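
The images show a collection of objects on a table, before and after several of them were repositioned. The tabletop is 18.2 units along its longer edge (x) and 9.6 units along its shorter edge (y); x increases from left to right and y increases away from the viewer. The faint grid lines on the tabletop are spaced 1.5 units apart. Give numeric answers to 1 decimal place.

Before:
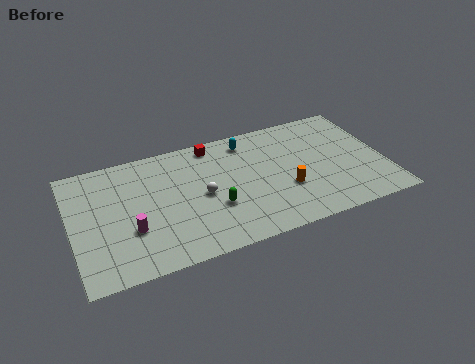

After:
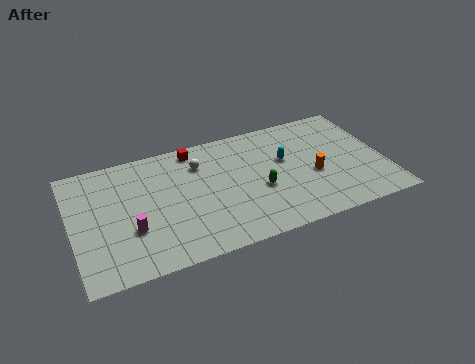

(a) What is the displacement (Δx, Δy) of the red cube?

(-1.1, 0.0)

The red cube started near (8.5, 8.5) and ended near (7.4, 8.5).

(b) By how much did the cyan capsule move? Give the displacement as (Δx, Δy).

(2.0, -2.3)

The cyan capsule was at about (10.5, 8.1) and moved to about (12.5, 5.8).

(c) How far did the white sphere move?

2.6

The white sphere was near (7.5, 4.6) before and (7.6, 7.2) after, so it travelled √(0.1² + 2.6²) ≈ 2.6 units.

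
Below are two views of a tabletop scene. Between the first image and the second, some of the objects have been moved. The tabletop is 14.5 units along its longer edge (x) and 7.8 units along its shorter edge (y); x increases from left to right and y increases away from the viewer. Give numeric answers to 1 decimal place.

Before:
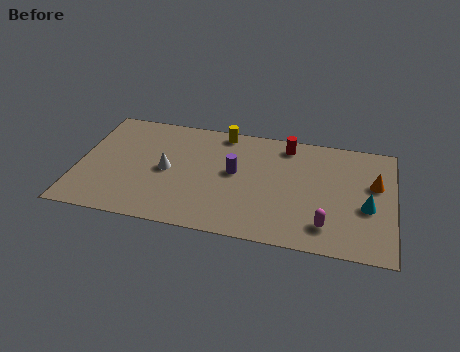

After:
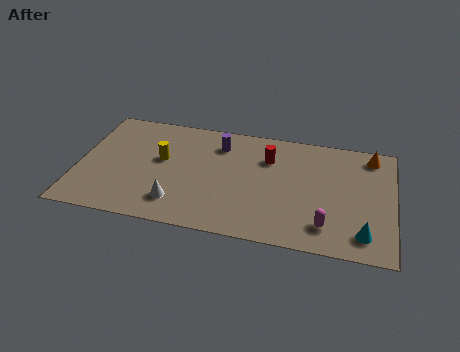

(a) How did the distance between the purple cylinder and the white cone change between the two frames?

+1.6

They were about 3.1 units apart before and 4.7 after — 1.6 units further apart.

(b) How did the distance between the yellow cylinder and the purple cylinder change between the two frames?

+0.3

The distance was about 2.8 in the first image and 3.1 in the second, so they moved 0.3 units further apart.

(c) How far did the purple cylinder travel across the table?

2.0

The purple cylinder moved from about (7.2, 4.3) to (6.4, 6.1), a distance of √(0.8² + 1.8²) ≈ 2.0.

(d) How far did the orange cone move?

1.9

From (13.6, 4.8) to (13.4, 6.7), the orange cone covered √(0.2² + 1.9²) ≈ 1.9 units.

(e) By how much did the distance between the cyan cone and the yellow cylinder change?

+2.1

The distance was about 7.8 in the first image and 9.9 in the second, so they moved 2.1 units further apart.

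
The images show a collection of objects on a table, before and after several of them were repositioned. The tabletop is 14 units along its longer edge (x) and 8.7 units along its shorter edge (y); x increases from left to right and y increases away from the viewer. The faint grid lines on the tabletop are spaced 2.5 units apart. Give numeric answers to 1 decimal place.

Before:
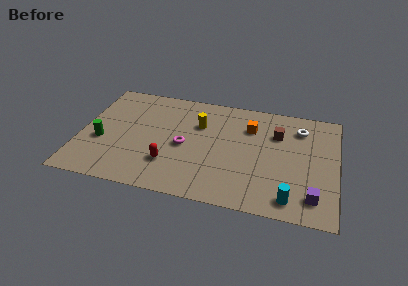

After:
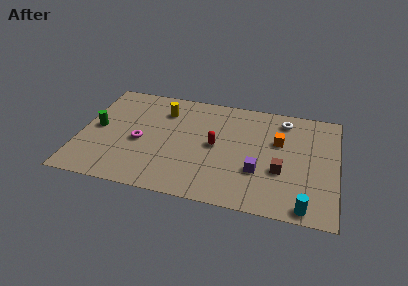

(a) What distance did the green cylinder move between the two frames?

1.0

From (1.2, 3.4) to (0.9, 4.4), the green cylinder covered √(0.3² + 1.0²) ≈ 1.0 units.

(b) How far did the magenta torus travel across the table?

2.4

From (5.7, 4.0) to (3.3, 3.8), the magenta torus covered √(2.4² + 0.2²) ≈ 2.4 units.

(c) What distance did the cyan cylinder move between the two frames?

0.9

The cyan cylinder was near (11.6, 1.2) before and (12.4, 0.8) after, so it travelled √(0.8² + 0.4²) ≈ 0.9 units.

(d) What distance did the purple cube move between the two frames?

3.3

The purple cube moved from about (12.8, 1.6) to (9.8, 2.9), a distance of √(3.0² + 1.3²) ≈ 3.3.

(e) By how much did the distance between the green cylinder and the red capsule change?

+2.6

Before: roughly 3.9 units apart; after: 6.5. That's 2.6 units further apart.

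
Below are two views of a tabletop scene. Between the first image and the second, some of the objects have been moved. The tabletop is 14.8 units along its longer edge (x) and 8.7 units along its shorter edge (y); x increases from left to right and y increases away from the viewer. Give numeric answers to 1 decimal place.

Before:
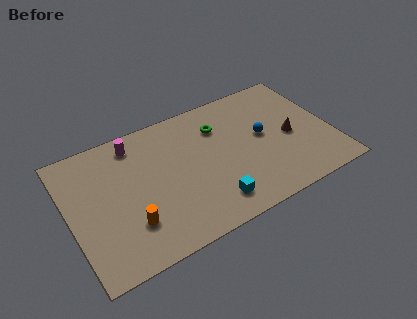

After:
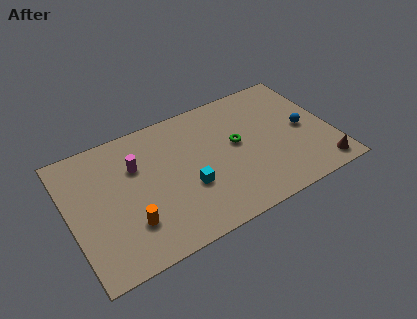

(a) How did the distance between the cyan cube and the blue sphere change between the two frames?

+2.3

Before: roughly 4.6 units apart; after: 6.9. That's 2.3 units further apart.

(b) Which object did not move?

the orange cylinder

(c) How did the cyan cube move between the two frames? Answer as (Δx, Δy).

(-1.1, 1.6)

The cyan cube was at about (7.6, 1.6) and moved to about (6.5, 3.2).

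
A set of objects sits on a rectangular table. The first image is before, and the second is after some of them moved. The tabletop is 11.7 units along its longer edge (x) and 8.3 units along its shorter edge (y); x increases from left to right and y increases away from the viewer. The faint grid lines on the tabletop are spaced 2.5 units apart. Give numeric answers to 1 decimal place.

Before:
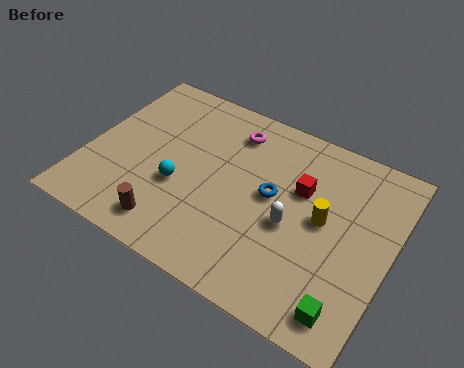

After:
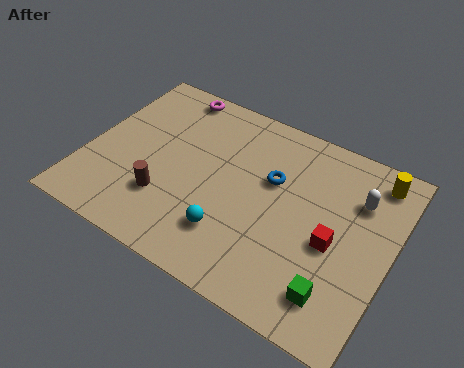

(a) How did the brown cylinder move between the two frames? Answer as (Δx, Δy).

(-0.4, 1.1)

The brown cylinder started near (3.7, 1.3) and ended near (3.3, 2.4).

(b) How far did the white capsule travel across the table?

3.2

From (8.0, 3.6) to (10.2, 5.9), the white capsule covered √(2.2² + 2.3²) ≈ 3.2 units.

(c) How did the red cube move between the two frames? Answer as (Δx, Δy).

(1.5, -1.7)

The red cube was at about (8.1, 5.3) and moved to about (9.6, 3.6).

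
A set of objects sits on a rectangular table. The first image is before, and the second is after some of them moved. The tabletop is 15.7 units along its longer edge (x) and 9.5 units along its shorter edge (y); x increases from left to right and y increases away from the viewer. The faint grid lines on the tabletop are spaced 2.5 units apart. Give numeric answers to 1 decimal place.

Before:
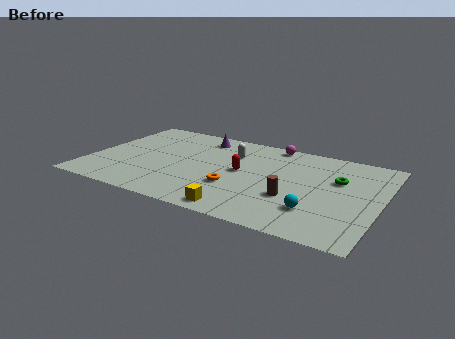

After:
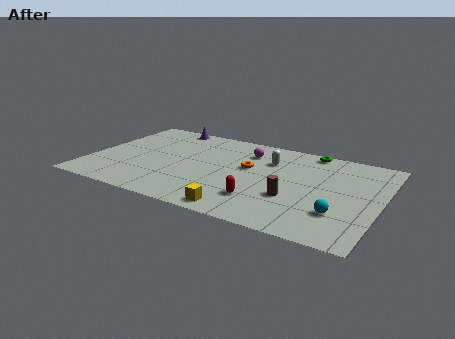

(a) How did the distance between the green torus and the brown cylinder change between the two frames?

+1.9

They were about 3.5 units apart before and 5.4 after — 1.9 units further apart.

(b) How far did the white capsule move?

2.1

From (7.4, 6.8) to (9.5, 6.8), the white capsule covered √(2.1² + 0.0²) ≈ 2.1 units.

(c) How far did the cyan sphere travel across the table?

1.2

From (12.5, 2.5) to (13.7, 2.7), the cyan sphere covered √(1.2² + 0.2²) ≈ 1.2 units.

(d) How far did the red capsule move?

3.0

From (8.2, 5.0) to (9.6, 2.4), the red capsule covered √(1.4² + 2.6²) ≈ 3.0 units.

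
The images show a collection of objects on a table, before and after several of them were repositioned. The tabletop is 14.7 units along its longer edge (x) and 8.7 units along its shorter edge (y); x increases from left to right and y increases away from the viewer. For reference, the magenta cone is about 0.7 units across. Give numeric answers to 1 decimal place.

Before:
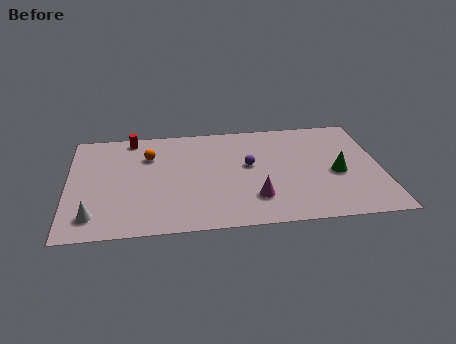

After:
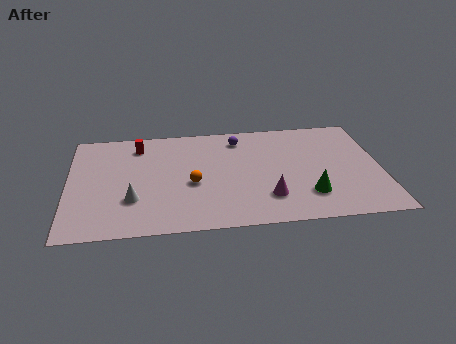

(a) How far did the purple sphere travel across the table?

2.3

The purple sphere was near (8.5, 4.9) before and (8.1, 7.2) after, so it travelled √(0.4² + 2.3²) ≈ 2.3 units.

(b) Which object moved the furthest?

the orange sphere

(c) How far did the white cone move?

2.1

From (1.2, 1.6) to (3.0, 2.7), the white cone covered √(1.8² + 1.1²) ≈ 2.1 units.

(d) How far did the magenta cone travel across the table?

0.6

The magenta cone was near (8.7, 2.2) before and (9.3, 2.2) after, so it travelled √(0.6² + 0.0²) ≈ 0.6 units.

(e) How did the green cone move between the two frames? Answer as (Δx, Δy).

(-1.4, -1.6)

The green cone was at about (12.6, 3.8) and moved to about (11.2, 2.2).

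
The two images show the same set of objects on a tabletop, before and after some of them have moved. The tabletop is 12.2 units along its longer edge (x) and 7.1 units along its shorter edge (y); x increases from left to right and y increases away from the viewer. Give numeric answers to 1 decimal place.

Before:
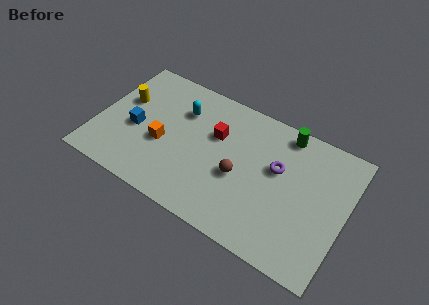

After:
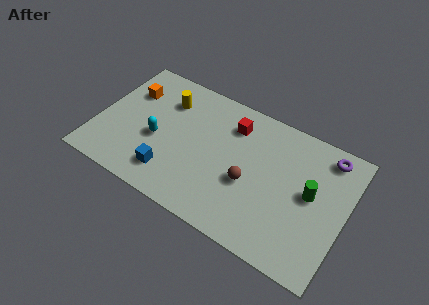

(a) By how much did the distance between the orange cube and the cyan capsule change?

+0.3

They were about 2.3 units apart before and 2.6 after — 0.3 units further apart.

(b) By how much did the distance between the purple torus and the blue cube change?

+1.5

The distance was about 7.0 in the first image and 8.5 in the second, so they moved 1.5 units further apart.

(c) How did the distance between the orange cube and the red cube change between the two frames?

+2.2

They were about 2.9 units apart before and 5.1 after — 2.2 units further apart.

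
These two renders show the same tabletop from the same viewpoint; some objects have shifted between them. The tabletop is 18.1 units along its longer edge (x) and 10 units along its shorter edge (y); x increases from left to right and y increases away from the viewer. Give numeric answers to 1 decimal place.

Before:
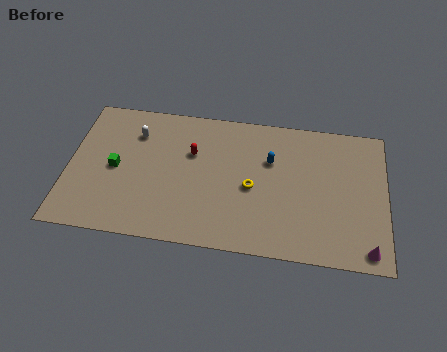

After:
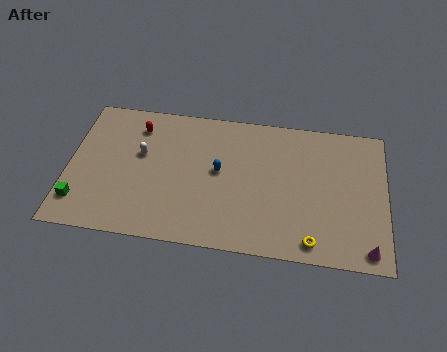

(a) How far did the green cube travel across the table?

3.3

From (2.7, 4.8) to (0.8, 2.1), the green cube covered √(1.9² + 2.7²) ≈ 3.3 units.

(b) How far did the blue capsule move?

3.1

The blue capsule was near (11.5, 6.6) before and (8.6, 5.4) after, so it travelled √(2.9² + 1.2²) ≈ 3.1 units.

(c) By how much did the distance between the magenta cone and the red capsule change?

+3.5

The distance was about 11.5 in the first image and 15.0 in the second, so they moved 3.5 units further apart.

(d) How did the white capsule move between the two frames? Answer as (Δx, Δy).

(0.4, -1.5)

The white capsule was at about (3.7, 7.5) and moved to about (4.1, 6.0).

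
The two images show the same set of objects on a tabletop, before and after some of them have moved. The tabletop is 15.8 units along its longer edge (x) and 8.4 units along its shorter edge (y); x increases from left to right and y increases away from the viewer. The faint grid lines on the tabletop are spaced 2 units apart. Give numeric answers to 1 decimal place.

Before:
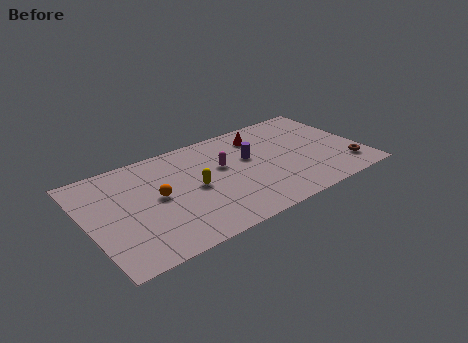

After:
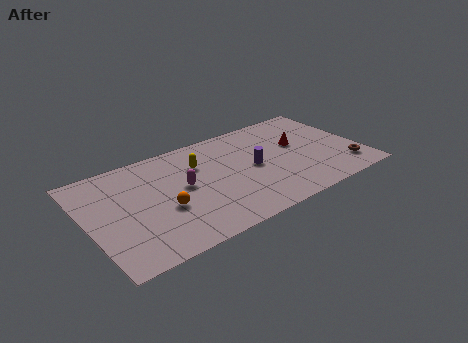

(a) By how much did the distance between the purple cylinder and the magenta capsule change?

+2.5

Before: roughly 1.6 units apart; after: 4.1. That's 2.5 units further apart.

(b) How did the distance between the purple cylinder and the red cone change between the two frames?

+1.1

The distance was about 1.8 in the first image and 2.9 in the second, so they moved 1.1 units further apart.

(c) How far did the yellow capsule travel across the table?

1.9

From (6.1, 4.1) to (6.6, 5.9), the yellow capsule covered √(0.5² + 1.8²) ≈ 1.9 units.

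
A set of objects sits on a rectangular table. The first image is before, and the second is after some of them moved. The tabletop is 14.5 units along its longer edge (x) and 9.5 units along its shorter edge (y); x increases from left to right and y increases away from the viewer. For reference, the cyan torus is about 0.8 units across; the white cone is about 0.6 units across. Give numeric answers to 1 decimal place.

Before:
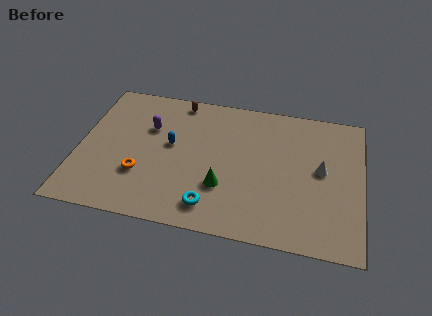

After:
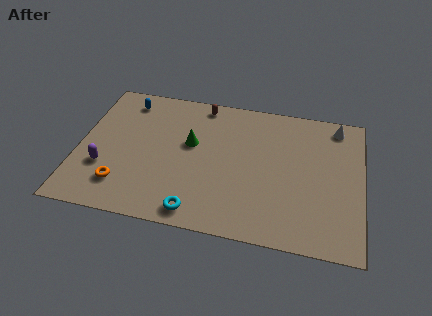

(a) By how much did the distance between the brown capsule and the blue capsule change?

+0.7

They were about 3.2 units apart before and 3.9 after — 0.7 units further apart.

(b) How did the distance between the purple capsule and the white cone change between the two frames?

+3.8

They were about 9.0 units apart before and 12.8 after — 3.8 units further apart.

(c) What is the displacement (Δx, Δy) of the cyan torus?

(-0.7, -0.5)

The cyan torus started near (7.0, 1.6) and ended near (6.3, 1.1).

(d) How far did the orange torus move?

1.3

The orange torus moved from about (3.3, 3.0) to (2.4, 2.1), a distance of √(0.9² + 0.9²) ≈ 1.3.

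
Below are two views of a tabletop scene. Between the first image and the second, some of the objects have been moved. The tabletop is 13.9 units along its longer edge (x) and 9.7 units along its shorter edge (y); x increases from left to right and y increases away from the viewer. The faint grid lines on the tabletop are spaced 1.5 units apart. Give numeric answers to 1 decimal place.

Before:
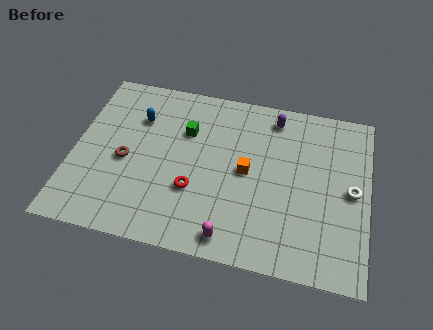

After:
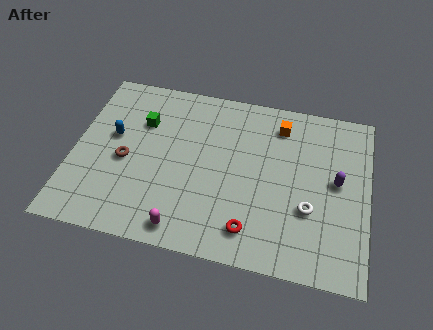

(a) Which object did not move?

the brown torus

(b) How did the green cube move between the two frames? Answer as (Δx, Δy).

(-2.1, 0.1)

The green cube was at about (5.2, 6.6) and moved to about (3.1, 6.7).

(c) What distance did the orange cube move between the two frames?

3.3

The orange cube moved from about (8.2, 4.9) to (9.6, 7.9), a distance of √(1.4² + 3.0²) ≈ 3.3.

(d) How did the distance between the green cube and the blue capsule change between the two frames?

-0.6

The distance was about 2.3 in the first image and 1.7 in the second, so they moved 0.6 units closer together.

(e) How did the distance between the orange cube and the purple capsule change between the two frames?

+0.3

Before: roughly 3.6 units apart; after: 3.9. That's 0.3 units further apart.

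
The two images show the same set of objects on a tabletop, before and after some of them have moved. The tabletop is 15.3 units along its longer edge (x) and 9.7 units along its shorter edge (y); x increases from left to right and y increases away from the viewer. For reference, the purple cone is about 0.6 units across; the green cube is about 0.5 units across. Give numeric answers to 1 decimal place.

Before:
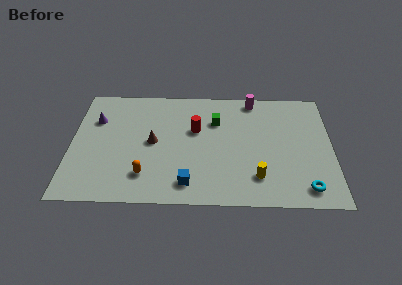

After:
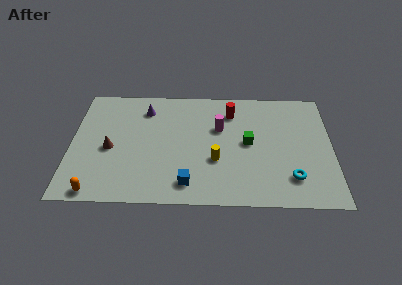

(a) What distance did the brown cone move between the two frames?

2.6

From (4.8, 4.9) to (2.3, 4.3), the brown cone covered √(2.5² + 0.6²) ≈ 2.6 units.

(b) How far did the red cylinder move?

2.6

From (7.3, 6.0) to (9.4, 7.6), the red cylinder covered √(2.1² + 1.6²) ≈ 2.6 units.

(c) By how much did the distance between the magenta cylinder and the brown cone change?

-0.3

Before: roughly 7.0 units apart; after: 6.7. That's 0.3 units closer together.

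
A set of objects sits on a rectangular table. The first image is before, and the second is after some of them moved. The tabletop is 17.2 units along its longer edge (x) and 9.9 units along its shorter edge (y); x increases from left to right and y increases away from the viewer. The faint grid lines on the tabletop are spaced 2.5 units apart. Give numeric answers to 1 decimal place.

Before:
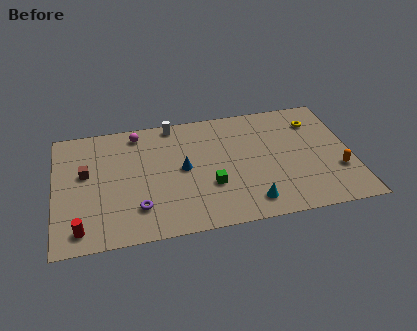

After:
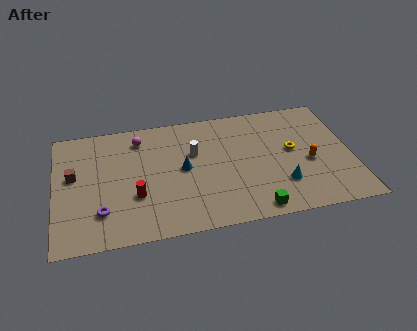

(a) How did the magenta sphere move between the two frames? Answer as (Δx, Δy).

(0.1, -0.5)

From the two frames, the magenta sphere sits at roughly (4.9, 8.6) before and (5.0, 8.1) after.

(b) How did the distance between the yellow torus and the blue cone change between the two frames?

-1.9

Before: roughly 8.3 units apart; after: 6.4. That's 1.9 units closer together.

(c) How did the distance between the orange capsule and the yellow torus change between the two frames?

-3.0

The distance was about 4.5 in the first image and 1.5 in the second, so they moved 3.0 units closer together.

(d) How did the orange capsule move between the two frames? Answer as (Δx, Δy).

(-1.6, 1.0)

From the two frames, the orange capsule sits at roughly (16.3, 3.2) before and (14.7, 4.2) after.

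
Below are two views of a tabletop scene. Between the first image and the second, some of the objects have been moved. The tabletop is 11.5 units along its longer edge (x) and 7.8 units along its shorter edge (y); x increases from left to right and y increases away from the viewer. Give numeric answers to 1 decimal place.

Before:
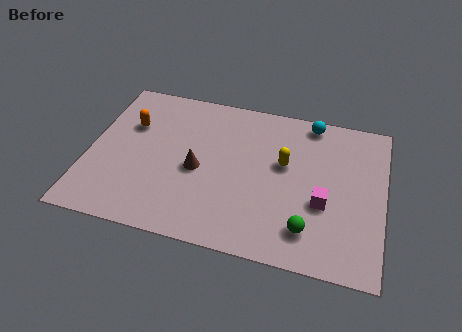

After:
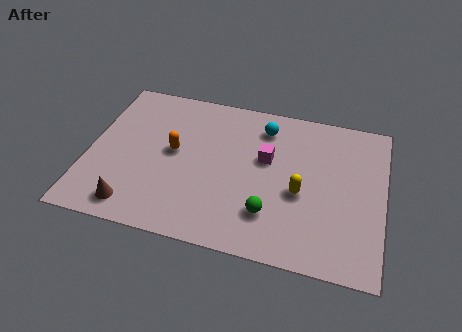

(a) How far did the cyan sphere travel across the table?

1.9

From (8.5, 7.0) to (6.7, 6.3), the cyan sphere covered √(1.8² + 0.7²) ≈ 1.9 units.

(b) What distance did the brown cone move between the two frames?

3.3

The brown cone moved from about (4.3, 3.5) to (2.0, 1.1), a distance of √(2.3² + 2.4²) ≈ 3.3.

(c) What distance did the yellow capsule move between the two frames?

1.5

The yellow capsule was near (7.6, 4.6) before and (8.3, 3.3) after, so it travelled √(0.7² + 1.3²) ≈ 1.5 units.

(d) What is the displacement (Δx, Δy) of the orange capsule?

(1.8, -1.0)

From the two frames, the orange capsule sits at roughly (1.5, 5.2) before and (3.3, 4.2) after.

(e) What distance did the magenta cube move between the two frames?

2.9

The magenta cube was near (9.2, 3.0) before and (6.9, 4.7) after, so it travelled √(2.3² + 1.7²) ≈ 2.9 units.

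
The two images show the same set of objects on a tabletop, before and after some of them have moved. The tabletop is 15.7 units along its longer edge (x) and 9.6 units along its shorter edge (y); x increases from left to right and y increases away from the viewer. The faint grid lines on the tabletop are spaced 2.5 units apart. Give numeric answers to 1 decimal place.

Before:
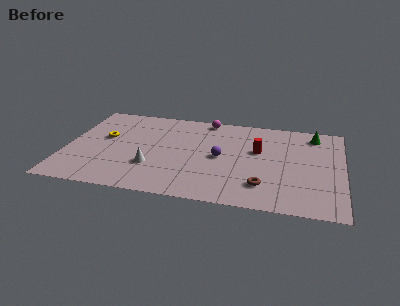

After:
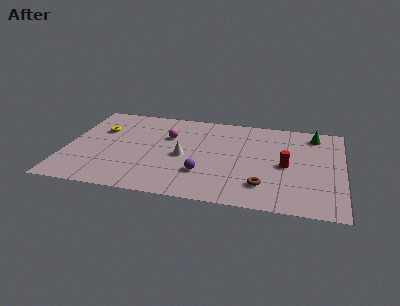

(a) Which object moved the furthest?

the magenta sphere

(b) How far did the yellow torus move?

0.9

The yellow torus moved from about (2.1, 5.6) to (1.8, 6.4), a distance of √(0.3² + 0.8²) ≈ 0.9.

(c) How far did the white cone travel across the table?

2.2

The white cone was near (5.0, 3.0) before and (6.7, 4.4) after, so it travelled √(1.7² + 1.4²) ≈ 2.2 units.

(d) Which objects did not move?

the green cone and the brown torus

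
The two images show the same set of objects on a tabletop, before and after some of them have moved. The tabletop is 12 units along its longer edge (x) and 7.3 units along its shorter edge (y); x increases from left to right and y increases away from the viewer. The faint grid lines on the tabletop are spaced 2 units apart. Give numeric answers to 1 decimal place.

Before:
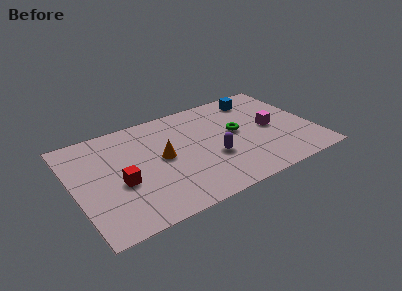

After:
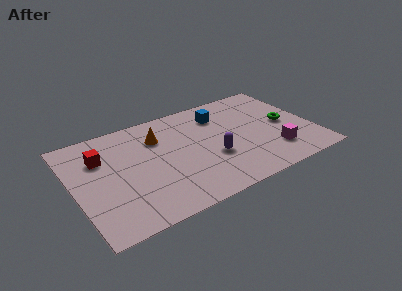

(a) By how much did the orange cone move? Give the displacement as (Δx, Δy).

(0.0, 1.5)

From the two frames, the orange cone sits at roughly (4.4, 3.8) before and (4.4, 5.3) after.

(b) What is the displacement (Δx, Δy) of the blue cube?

(-2.0, -0.5)

The blue cube started near (9.6, 6.1) and ended near (7.6, 5.6).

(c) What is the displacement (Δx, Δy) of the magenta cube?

(-0.1, -1.8)

From the two frames, the magenta cube sits at roughly (9.9, 3.6) before and (9.8, 1.8) after.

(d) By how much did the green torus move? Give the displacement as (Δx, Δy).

(2.5, -0.4)

The green torus was at about (8.2, 4.0) and moved to about (10.7, 3.6).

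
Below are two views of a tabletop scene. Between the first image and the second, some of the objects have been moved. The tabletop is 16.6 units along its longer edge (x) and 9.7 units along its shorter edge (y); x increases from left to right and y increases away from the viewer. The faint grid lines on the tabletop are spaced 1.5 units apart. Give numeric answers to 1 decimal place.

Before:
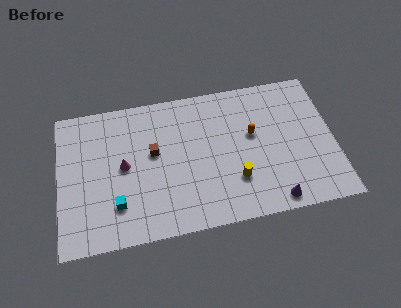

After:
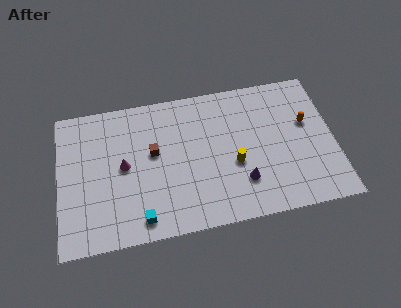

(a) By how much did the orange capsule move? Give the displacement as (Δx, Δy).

(3.3, 0.2)

From the two frames, the orange capsule sits at roughly (11.7, 5.7) before and (15.0, 5.9) after.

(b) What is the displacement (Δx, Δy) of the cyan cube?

(1.4, -1.2)

The cyan cube was at about (3.4, 2.5) and moved to about (4.8, 1.3).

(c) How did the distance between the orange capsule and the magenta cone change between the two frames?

+3.3

Before: roughly 7.8 units apart; after: 11.1. That's 3.3 units further apart.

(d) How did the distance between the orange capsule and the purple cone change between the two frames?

+0.5

They were about 4.8 units apart before and 5.3 after — 0.5 units further apart.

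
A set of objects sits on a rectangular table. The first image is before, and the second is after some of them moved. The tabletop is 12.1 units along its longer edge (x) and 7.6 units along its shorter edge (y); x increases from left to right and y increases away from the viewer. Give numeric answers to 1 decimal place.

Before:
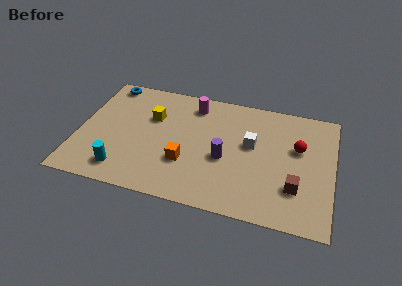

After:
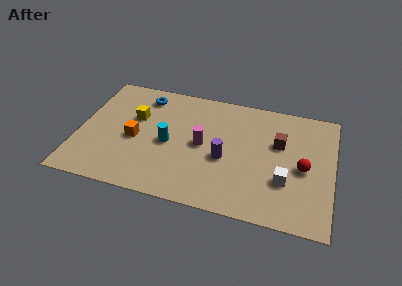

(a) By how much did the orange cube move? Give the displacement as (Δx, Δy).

(-2.5, 0.9)

The orange cube started near (5.2, 2.5) and ended near (2.7, 3.4).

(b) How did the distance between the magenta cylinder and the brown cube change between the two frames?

-2.8

Before: roughly 6.5 units apart; after: 3.7. That's 2.8 units closer together.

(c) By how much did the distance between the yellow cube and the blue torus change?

-1.4

The distance was about 2.9 in the first image and 1.5 in the second, so they moved 1.4 units closer together.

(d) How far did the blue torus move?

1.9

From (1.1, 6.8) to (2.9, 6.3), the blue torus covered √(1.8² + 0.5²) ≈ 1.9 units.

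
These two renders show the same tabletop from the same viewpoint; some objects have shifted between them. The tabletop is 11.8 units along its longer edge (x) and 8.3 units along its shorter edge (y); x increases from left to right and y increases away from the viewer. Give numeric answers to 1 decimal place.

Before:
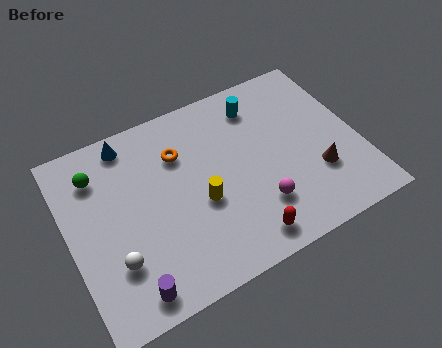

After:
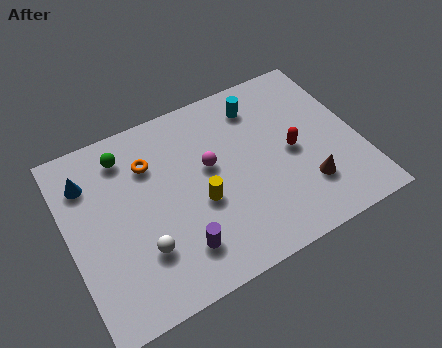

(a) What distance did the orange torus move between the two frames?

1.2

The orange torus was near (4.7, 5.9) before and (3.5, 6.0) after, so it travelled √(1.2² + 0.1²) ≈ 1.2 units.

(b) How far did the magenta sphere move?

3.1

The magenta sphere was near (7.4, 2.2) before and (5.8, 4.8) after, so it travelled √(1.6² + 2.6²) ≈ 3.1 units.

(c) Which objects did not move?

the yellow cylinder and the cyan cylinder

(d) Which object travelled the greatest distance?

the red capsule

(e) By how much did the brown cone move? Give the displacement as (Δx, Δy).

(-0.5, -0.4)

The brown cone started near (9.9, 2.6) and ended near (9.4, 2.2).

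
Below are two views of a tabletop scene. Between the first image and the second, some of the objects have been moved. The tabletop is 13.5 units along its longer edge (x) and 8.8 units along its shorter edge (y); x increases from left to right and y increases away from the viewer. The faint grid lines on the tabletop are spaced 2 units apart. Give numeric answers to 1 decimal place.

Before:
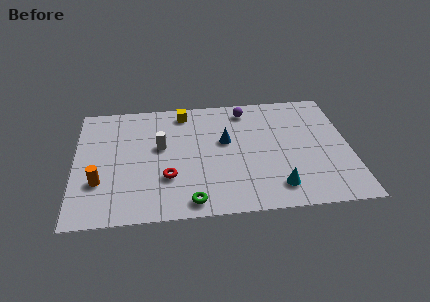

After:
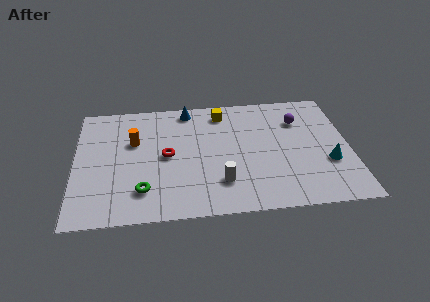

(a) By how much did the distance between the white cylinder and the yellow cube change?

+2.4

The distance was about 2.8 in the first image and 5.2 in the second, so they moved 2.4 units further apart.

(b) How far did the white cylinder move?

4.1

The white cylinder was near (4.2, 5.1) before and (7.1, 2.2) after, so it travelled √(2.9² + 2.9²) ≈ 4.1 units.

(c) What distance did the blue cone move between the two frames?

3.2

The blue cone was near (7.4, 5.2) before and (5.6, 7.8) after, so it travelled √(1.8² + 2.6²) ≈ 3.2 units.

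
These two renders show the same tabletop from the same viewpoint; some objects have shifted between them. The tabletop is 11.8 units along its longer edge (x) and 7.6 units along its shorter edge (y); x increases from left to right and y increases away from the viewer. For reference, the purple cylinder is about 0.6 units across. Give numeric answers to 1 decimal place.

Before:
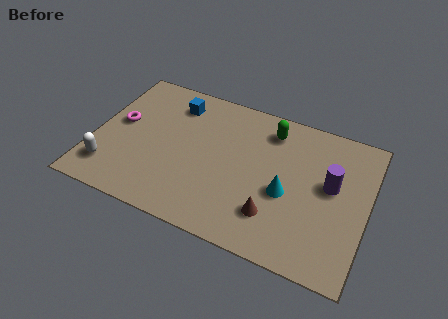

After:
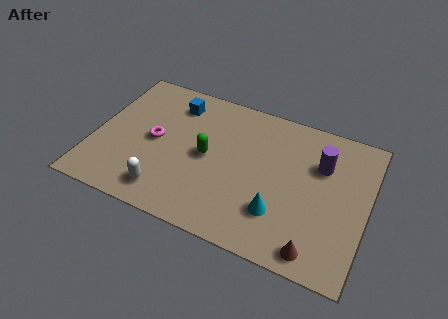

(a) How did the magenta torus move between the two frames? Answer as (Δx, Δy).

(1.6, -0.4)

From the two frames, the magenta torus sits at roughly (1.0, 4.2) before and (2.6, 3.8) after.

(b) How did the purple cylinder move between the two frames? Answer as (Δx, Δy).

(-0.5, 0.9)

The purple cylinder started near (10.2, 4.3) and ended near (9.7, 5.2).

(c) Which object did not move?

the blue cube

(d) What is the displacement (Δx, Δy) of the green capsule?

(-2.5, -2.4)

The green capsule was at about (7.4, 6.2) and moved to about (4.9, 3.8).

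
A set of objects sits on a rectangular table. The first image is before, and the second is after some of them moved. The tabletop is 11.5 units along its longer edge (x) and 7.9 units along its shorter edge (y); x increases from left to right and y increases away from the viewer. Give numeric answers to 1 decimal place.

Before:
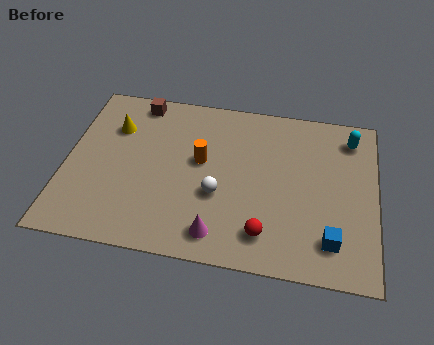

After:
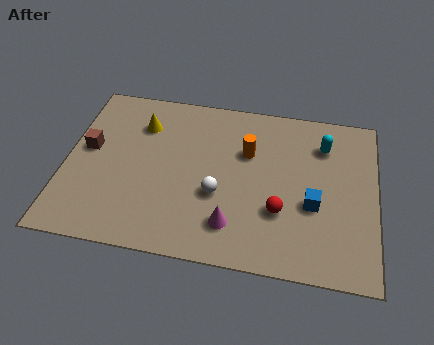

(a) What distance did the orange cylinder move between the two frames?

1.8

The orange cylinder moved from about (5.0, 4.5) to (6.7, 5.2), a distance of √(1.7² + 0.7²) ≈ 1.8.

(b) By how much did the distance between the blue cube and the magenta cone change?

-0.9

Before: roughly 4.1 units apart; after: 3.2. That's 0.9 units closer together.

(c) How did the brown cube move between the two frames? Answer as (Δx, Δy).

(-1.7, -2.6)

The brown cube started near (2.5, 7.0) and ended near (0.8, 4.4).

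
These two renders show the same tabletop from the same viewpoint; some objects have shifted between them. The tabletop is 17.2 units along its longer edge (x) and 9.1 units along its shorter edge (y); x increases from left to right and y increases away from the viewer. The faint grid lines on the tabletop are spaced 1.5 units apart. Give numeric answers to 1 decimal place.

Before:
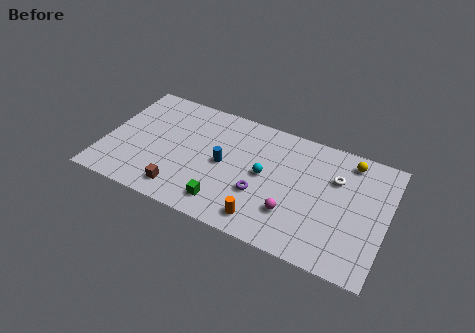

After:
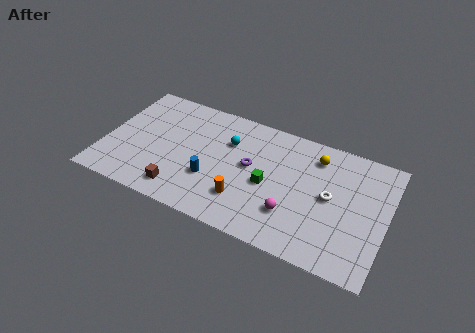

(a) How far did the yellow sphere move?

2.1

From (14.7, 7.8) to (12.7, 7.3), the yellow sphere covered √(2.0² + 0.5²) ≈ 2.1 units.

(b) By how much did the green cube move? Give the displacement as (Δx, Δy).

(2.4, 2.5)

From the two frames, the green cube sits at roughly (7.7, 1.6) before and (10.1, 4.1) after.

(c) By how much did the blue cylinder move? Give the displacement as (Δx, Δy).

(-0.6, -1.4)

The blue cylinder started near (7.3, 4.5) and ended near (6.7, 3.1).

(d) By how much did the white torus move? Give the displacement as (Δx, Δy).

(-0.2, -1.5)

The white torus was at about (14.0, 6.2) and moved to about (13.8, 4.7).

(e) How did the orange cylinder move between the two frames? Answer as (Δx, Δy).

(-1.3, 1.0)

From the two frames, the orange cylinder sits at roughly (10.1, 1.4) before and (8.8, 2.4) after.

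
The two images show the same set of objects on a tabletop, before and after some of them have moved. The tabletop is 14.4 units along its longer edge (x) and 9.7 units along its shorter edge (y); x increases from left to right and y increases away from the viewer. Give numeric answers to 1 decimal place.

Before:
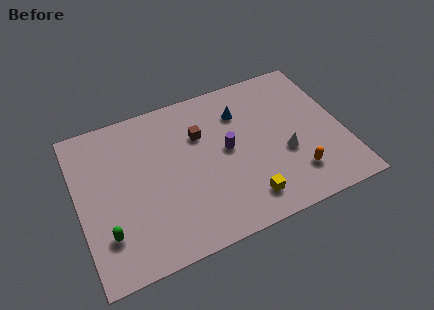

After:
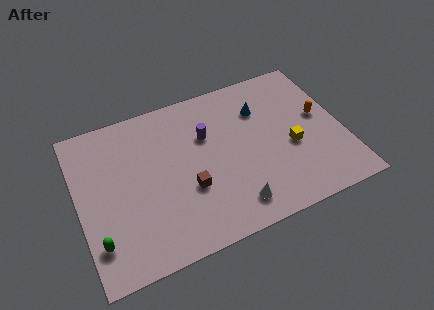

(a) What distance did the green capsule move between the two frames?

0.6

The green capsule was near (1.3, 2.5) before and (0.8, 2.2) after, so it travelled √(0.5² + 0.3²) ≈ 0.6 units.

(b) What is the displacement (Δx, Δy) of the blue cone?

(1.1, -0.2)

The blue cone was at about (9.1, 7.2) and moved to about (10.2, 7.0).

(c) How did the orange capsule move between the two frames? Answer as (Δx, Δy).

(1.8, 3.2)

From the two frames, the orange capsule sits at roughly (11.5, 2.2) before and (13.3, 5.4) after.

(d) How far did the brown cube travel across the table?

3.3

The brown cube was near (6.8, 6.6) before and (5.8, 3.5) after, so it travelled √(1.0² + 3.1²) ≈ 3.3 units.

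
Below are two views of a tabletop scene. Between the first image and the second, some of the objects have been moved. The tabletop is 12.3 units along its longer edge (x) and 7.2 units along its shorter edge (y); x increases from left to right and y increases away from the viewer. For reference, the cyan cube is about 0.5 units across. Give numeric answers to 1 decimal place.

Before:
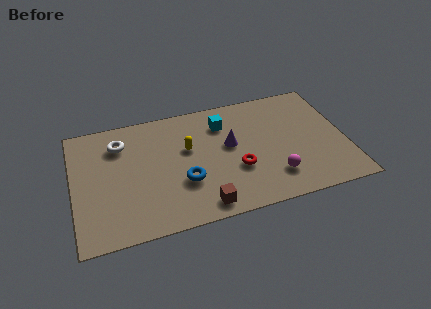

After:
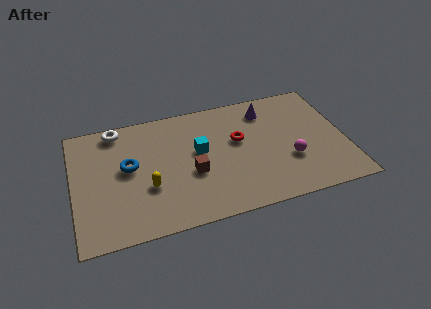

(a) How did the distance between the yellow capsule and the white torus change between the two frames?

+0.8

The distance was about 3.2 in the first image and 4.0 in the second, so they moved 0.8 units further apart.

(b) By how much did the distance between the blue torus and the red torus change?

+2.6

The distance was about 2.4 in the first image and 5.0 in the second, so they moved 2.6 units further apart.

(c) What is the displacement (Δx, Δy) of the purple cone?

(1.8, 1.7)

The purple cone was at about (7.1, 4.1) and moved to about (8.9, 5.8).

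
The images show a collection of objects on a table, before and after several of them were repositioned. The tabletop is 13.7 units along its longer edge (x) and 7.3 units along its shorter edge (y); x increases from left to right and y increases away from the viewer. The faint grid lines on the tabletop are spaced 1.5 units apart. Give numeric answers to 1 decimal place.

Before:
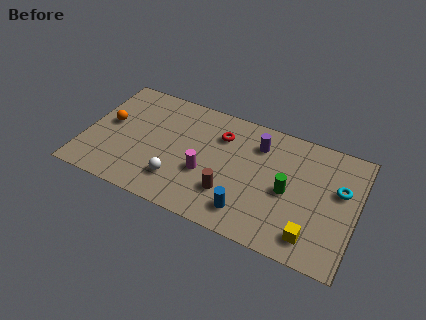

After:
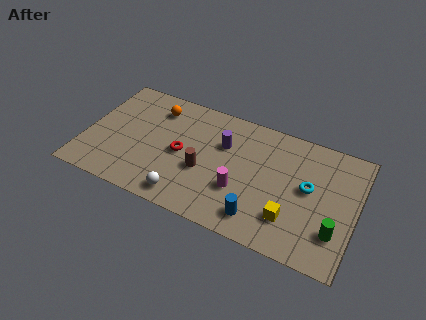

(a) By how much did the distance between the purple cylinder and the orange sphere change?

-4.0

The distance was about 7.7 in the first image and 3.7 in the second, so they moved 4.0 units closer together.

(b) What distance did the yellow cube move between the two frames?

1.3

The yellow cube was near (11.7, 1.3) before and (10.6, 1.9) after, so it travelled √(1.1² + 0.6²) ≈ 1.3 units.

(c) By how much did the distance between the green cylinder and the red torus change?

+3.9

Before: roughly 4.1 units apart; after: 8.0. That's 3.9 units further apart.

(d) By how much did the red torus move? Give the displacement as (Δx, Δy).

(-1.8, -1.9)

The red torus was at about (6.7, 5.4) and moved to about (4.9, 3.5).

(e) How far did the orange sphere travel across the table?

2.8

The orange sphere was near (1.1, 4.0) before and (3.3, 5.8) after, so it travelled √(2.2² + 1.8²) ≈ 2.8 units.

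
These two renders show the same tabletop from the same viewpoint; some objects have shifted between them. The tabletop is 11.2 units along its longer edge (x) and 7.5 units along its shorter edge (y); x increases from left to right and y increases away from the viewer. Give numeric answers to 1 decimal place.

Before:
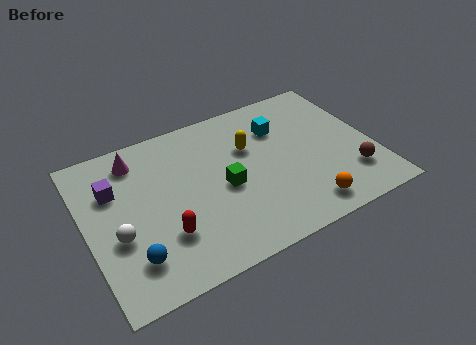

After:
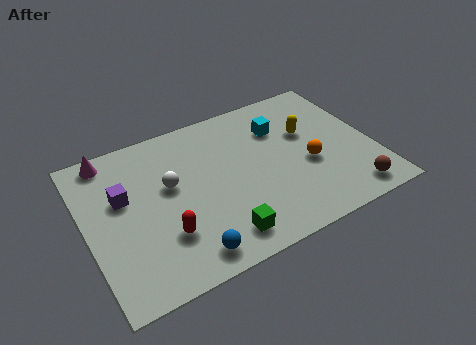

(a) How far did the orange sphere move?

2.1

The orange sphere moved from about (8.1, 1.1) to (8.6, 3.1), a distance of √(0.5² + 2.0²) ≈ 2.1.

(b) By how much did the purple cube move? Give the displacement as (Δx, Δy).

(0.3, -0.5)

The purple cube started near (1.2, 5.1) and ended near (1.5, 4.6).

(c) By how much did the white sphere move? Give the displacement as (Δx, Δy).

(2.2, 1.5)

From the two frames, the white sphere sits at roughly (1.1, 2.9) before and (3.3, 4.4) after.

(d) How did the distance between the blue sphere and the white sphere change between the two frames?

+2.1

Before: roughly 1.3 units apart; after: 3.4. That's 2.1 units further apart.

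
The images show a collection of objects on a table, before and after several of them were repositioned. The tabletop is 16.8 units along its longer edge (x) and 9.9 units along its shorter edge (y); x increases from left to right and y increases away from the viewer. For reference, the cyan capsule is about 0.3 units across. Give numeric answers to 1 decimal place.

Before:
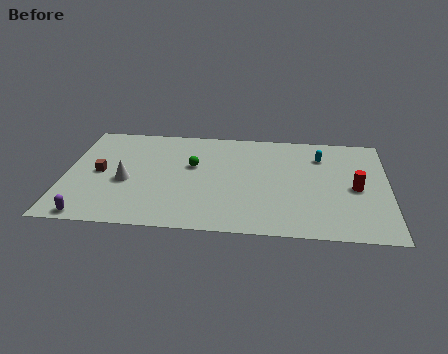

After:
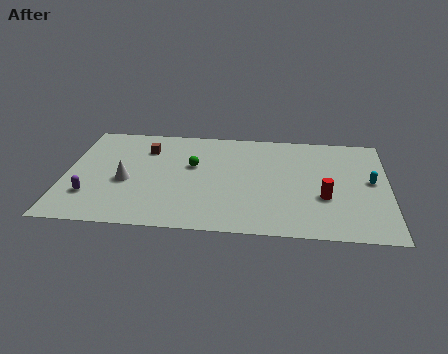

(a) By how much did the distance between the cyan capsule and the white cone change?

+2.1

The distance was about 10.6 in the first image and 12.7 in the second, so they moved 2.1 units further apart.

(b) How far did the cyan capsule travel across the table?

3.4

The cyan capsule moved from about (13.3, 7.5) to (15.9, 5.3), a distance of √(2.6² + 2.2²) ≈ 3.4.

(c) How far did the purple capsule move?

1.9

The purple capsule was near (1.5, 0.8) before and (1.4, 2.7) after, so it travelled √(0.1² + 1.9²) ≈ 1.9 units.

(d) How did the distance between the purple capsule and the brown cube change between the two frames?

+1.3

They were about 4.1 units apart before and 5.4 after — 1.3 units further apart.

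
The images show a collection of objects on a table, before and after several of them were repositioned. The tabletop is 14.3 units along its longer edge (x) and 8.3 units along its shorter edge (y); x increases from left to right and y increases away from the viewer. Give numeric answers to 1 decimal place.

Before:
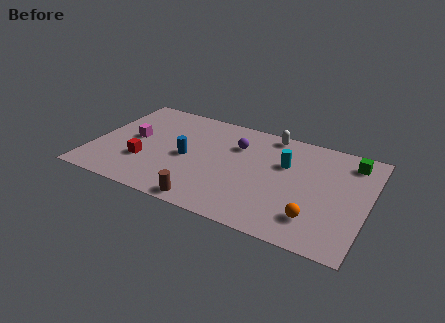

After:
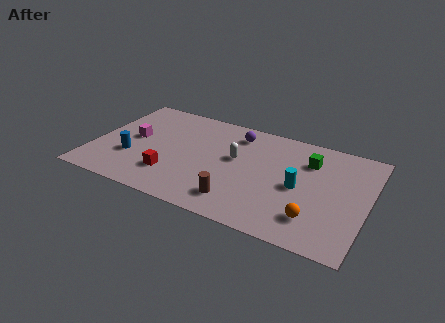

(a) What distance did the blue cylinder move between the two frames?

3.0

The blue cylinder moved from about (4.9, 3.9) to (2.1, 2.8), a distance of √(2.8² + 1.1²) ≈ 3.0.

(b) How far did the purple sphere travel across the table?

0.9

The purple sphere moved from about (7.3, 5.9) to (7.2, 6.8), a distance of √(0.1² + 0.9²) ≈ 0.9.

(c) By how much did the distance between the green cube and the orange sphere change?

-0.9

They were about 5.2 units apart before and 4.3 after — 0.9 units closer together.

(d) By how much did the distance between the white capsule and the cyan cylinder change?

+1.2

Before: roughly 2.3 units apart; after: 3.5. That's 1.2 units further apart.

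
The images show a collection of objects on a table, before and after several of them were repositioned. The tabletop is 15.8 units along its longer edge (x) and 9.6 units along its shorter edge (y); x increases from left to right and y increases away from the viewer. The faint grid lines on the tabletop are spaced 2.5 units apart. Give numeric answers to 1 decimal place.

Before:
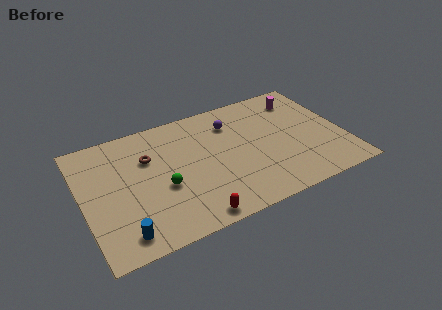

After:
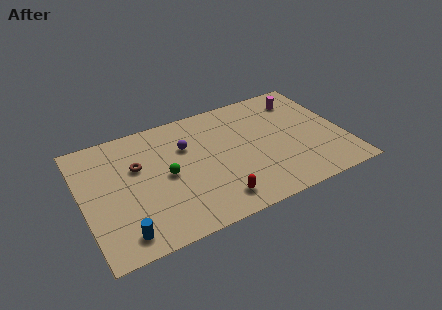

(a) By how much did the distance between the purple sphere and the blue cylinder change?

-2.7

The distance was about 9.4 in the first image and 6.7 in the second, so they moved 2.7 units closer together.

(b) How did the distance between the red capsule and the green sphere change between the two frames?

+0.7

Before: roughly 3.3 units apart; after: 4.0. That's 0.7 units further apart.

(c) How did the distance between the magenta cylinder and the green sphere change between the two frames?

-0.6

Before: roughly 9.8 units apart; after: 9.2. That's 0.6 units closer together.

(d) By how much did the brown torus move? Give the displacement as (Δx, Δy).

(-0.7, -0.4)

The brown torus was at about (4.1, 6.5) and moved to about (3.4, 6.1).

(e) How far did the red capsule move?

1.7

The red capsule moved from about (6.1, 0.9) to (7.6, 1.6), a distance of √(1.5² + 0.7²) ≈ 1.7.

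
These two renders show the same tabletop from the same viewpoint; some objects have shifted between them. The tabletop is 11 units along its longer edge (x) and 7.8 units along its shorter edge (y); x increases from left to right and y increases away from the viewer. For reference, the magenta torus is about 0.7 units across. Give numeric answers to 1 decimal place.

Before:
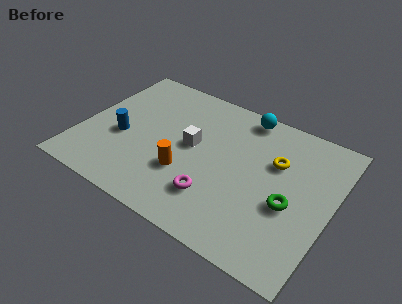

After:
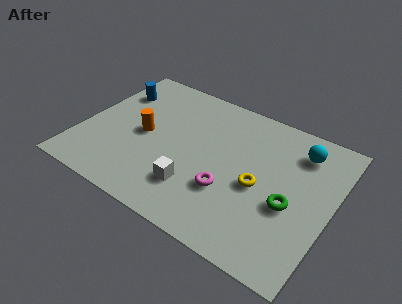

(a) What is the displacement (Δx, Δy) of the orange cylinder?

(-2.1, 1.2)

The orange cylinder was at about (4.8, 2.6) and moved to about (2.7, 3.8).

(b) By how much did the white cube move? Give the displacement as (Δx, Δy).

(0.5, -2.2)

The white cube was at about (4.8, 4.2) and moved to about (5.3, 2.0).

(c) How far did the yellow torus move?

1.7

The yellow torus was near (8.4, 5.1) before and (7.9, 3.5) after, so it travelled √(0.5² + 1.6²) ≈ 1.7 units.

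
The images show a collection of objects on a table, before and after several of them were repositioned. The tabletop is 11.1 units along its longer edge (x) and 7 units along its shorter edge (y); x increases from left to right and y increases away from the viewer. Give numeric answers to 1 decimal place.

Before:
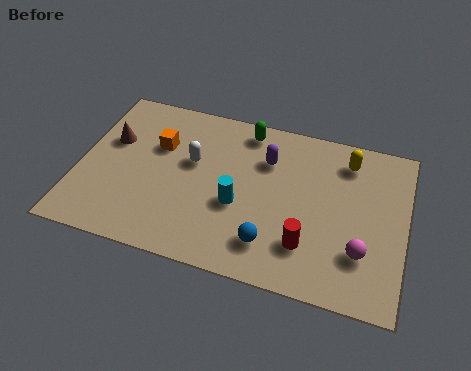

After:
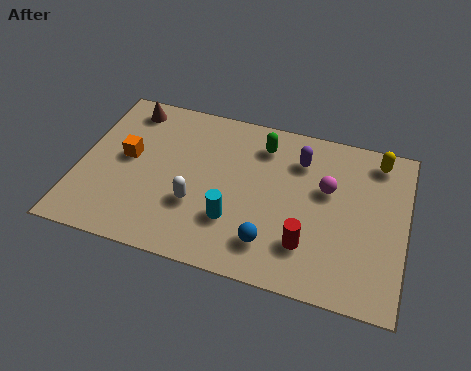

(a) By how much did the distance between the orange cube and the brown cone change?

+0.6

The distance was about 1.6 in the first image and 2.2 in the second, so they moved 0.6 units further apart.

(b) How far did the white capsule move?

1.8

From (3.8, 4.2) to (4.1, 2.4), the white capsule covered √(0.3² + 1.8²) ≈ 1.8 units.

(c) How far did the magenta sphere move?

2.6

The magenta sphere was near (9.7, 2.0) before and (8.4, 4.3) after, so it travelled √(1.3² + 2.3²) ≈ 2.6 units.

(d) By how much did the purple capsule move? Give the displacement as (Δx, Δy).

(1.1, 0.3)

The purple capsule started near (6.3, 5.0) and ended near (7.4, 5.3).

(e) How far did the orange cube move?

1.3

The orange cube moved from about (2.6, 4.6) to (1.6, 3.8), a distance of √(1.0² + 0.8²) ≈ 1.3.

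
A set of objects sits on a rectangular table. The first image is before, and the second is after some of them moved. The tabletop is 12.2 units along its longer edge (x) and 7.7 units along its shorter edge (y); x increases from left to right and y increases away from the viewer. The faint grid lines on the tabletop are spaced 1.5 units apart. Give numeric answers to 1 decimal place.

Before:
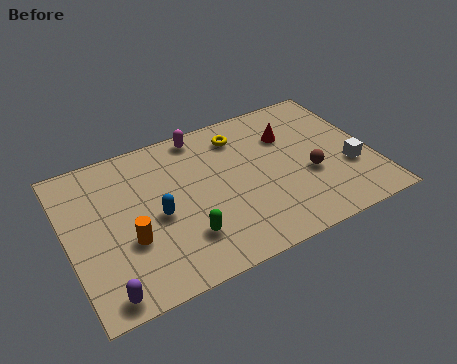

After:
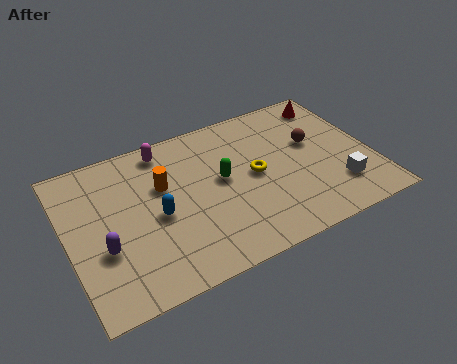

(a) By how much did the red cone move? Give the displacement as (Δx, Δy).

(2.0, 1.1)

From the two frames, the red cone sits at roughly (9.1, 5.4) before and (11.1, 6.5) after.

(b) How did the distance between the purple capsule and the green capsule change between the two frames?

+1.6

The distance was about 3.5 in the first image and 5.1 in the second, so they moved 1.6 units further apart.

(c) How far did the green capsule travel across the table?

2.8

The green capsule was near (4.4, 2.0) before and (6.2, 4.2) after, so it travelled √(1.8² + 2.2²) ≈ 2.8 units.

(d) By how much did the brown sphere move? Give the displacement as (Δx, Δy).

(0.4, 1.6)

The brown sphere started near (9.6, 3.0) and ended near (10.0, 4.6).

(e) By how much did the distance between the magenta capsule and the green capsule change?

-1.9

Before: roughly 5.1 units apart; after: 3.2. That's 1.9 units closer together.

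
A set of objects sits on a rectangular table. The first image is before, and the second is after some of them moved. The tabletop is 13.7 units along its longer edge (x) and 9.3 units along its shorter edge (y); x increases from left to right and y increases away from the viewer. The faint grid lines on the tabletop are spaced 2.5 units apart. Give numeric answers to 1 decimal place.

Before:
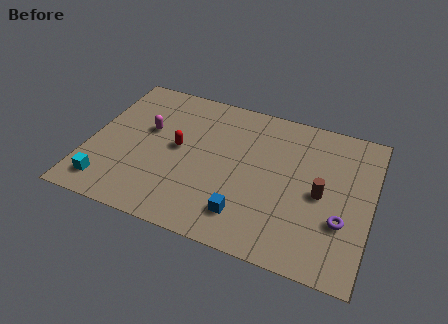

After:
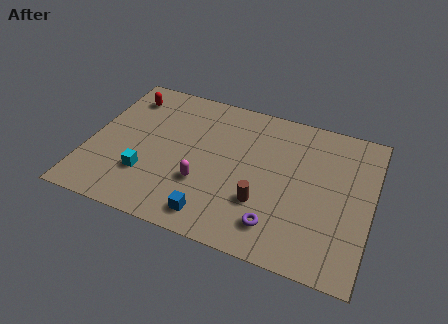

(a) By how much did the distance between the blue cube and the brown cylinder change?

-1.5

The distance was about 4.2 in the first image and 2.7 in the second, so they moved 1.5 units closer together.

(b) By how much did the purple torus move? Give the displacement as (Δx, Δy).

(-3.0, -1.3)

The purple torus was at about (12.4, 3.1) and moved to about (9.4, 1.8).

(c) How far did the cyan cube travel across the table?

2.2

The cyan cube moved from about (1.2, 1.5) to (3.0, 2.7), a distance of √(1.8² + 1.2²) ≈ 2.2.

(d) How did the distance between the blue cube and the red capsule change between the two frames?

+3.3

The distance was about 4.7 in the first image and 8.0 in the second, so they moved 3.3 units further apart.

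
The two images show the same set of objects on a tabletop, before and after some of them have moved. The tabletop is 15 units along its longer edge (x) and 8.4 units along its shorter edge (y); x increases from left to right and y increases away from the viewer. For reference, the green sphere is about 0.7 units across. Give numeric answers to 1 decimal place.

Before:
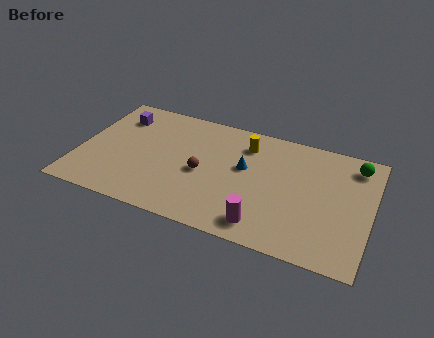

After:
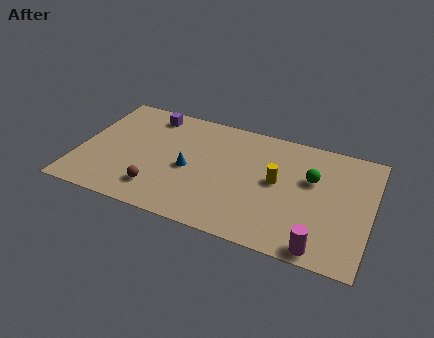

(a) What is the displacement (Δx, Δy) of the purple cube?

(1.6, 0.7)

From the two frames, the purple cube sits at roughly (1.7, 6.5) before and (3.3, 7.2) after.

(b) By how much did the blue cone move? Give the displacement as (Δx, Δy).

(-2.8, -1.1)

From the two frames, the blue cone sits at roughly (8.5, 4.9) before and (5.7, 3.8) after.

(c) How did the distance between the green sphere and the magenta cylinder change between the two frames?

-2.5

They were about 7.1 units apart before and 4.6 after — 2.5 units closer together.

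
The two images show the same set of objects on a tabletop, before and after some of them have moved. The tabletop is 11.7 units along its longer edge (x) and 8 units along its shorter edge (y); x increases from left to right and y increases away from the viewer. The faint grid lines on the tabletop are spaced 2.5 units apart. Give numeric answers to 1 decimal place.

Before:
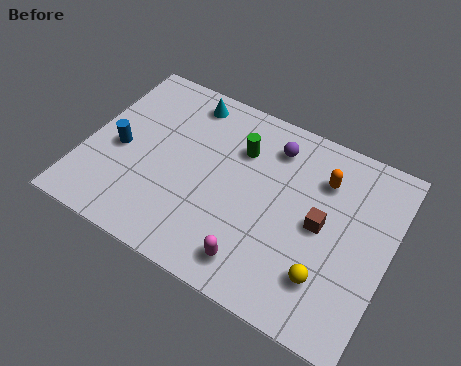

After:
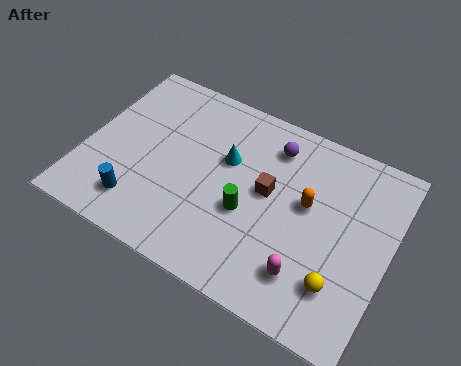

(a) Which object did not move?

the purple sphere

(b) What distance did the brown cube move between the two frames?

2.1

The brown cube moved from about (9.1, 4.0) to (7.0, 4.4), a distance of √(2.1² + 0.4²) ≈ 2.1.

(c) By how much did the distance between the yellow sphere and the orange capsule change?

-0.9

The distance was about 4.0 in the first image and 3.1 in the second, so they moved 0.9 units closer together.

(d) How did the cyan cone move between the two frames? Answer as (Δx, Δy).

(1.9, -1.9)

The cyan cone started near (3.4, 6.9) and ended near (5.3, 5.0).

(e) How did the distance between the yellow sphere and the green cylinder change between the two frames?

-1.5

Before: roughly 5.4 units apart; after: 3.9. That's 1.5 units closer together.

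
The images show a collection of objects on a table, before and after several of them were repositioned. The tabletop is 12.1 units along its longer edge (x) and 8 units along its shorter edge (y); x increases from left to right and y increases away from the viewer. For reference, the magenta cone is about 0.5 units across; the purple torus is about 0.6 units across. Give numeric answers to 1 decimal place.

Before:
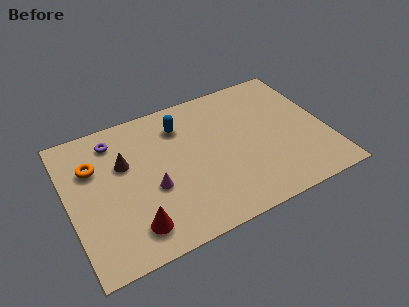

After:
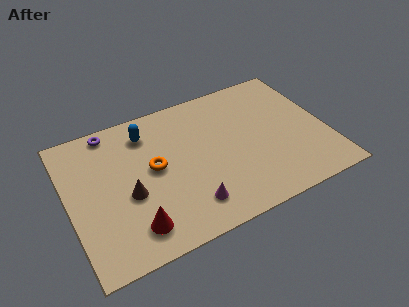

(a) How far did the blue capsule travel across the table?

1.6

From (5.5, 6.2) to (3.9, 6.4), the blue capsule covered √(1.6² + 0.2²) ≈ 1.6 units.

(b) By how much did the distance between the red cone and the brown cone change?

-1.8

Before: roughly 3.6 units apart; after: 1.8. That's 1.8 units closer together.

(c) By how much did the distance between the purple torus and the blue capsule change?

-1.3

They were about 3.1 units apart before and 1.8 after — 1.3 units closer together.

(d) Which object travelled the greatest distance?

the orange torus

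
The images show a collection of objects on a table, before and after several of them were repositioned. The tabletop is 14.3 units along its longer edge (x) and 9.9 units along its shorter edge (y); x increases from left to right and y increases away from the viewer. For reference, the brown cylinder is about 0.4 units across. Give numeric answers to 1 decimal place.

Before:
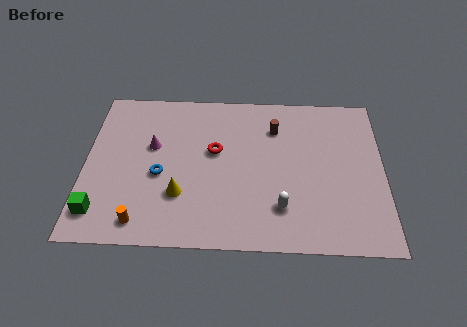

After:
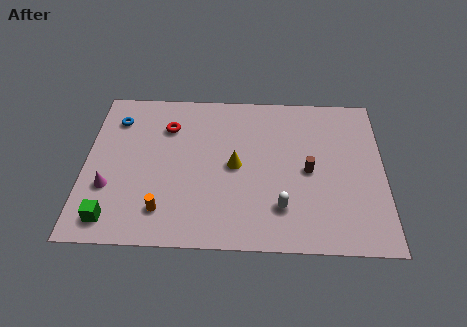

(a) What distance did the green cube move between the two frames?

0.7

The green cube moved from about (0.8, 1.8) to (1.4, 1.4), a distance of √(0.6² + 0.4²) ≈ 0.7.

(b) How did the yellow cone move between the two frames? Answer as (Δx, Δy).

(2.6, 1.9)

From the two frames, the yellow cone sits at roughly (4.6, 3.0) before and (7.2, 4.9) after.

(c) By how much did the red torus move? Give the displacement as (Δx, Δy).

(-2.3, 1.5)

From the two frames, the red torus sits at roughly (6.2, 5.8) before and (3.9, 7.3) after.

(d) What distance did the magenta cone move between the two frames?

3.4

From (3.2, 6.0) to (1.2, 3.3), the magenta cone covered √(2.0² + 2.7²) ≈ 3.4 units.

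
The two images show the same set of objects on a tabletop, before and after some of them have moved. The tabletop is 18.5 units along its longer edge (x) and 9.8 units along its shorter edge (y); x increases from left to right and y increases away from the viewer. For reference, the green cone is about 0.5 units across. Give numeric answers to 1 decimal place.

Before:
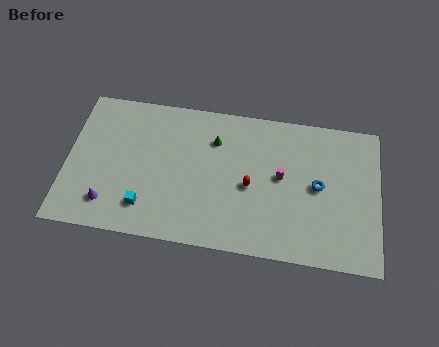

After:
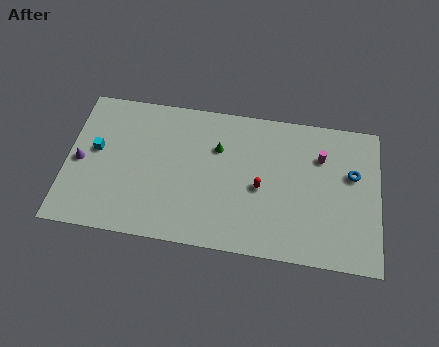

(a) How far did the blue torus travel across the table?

2.3

The blue torus was near (14.9, 5.0) before and (16.9, 6.1) after, so it travelled √(2.0² + 1.1²) ≈ 2.3 units.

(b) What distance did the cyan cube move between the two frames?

4.6

The cyan cube moved from about (4.8, 2.1) to (1.7, 5.5), a distance of √(3.1² + 3.4²) ≈ 4.6.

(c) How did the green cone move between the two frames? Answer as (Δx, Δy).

(0.2, -0.5)

The green cone was at about (8.7, 7.2) and moved to about (8.9, 6.7).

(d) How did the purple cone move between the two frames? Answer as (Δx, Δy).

(-1.8, 2.6)

The purple cone started near (2.6, 2.0) and ended near (0.8, 4.6).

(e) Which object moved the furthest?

the cyan cube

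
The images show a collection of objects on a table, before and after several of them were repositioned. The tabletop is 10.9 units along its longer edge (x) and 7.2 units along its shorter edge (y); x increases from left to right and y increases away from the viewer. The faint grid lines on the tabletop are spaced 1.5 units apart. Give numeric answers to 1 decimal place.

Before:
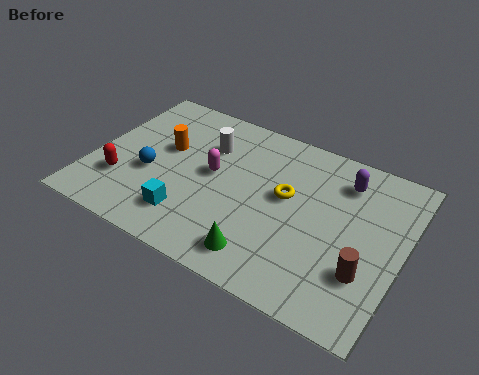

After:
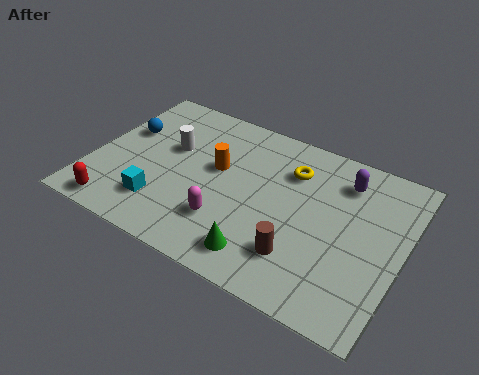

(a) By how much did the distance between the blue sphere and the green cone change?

+1.8

They were about 4.6 units apart before and 6.4 after — 1.8 units further apart.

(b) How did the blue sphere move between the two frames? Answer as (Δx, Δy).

(-1.2, 1.6)

The blue sphere started near (2.1, 2.9) and ended near (0.9, 4.5).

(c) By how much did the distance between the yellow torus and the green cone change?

+1.2

The distance was about 2.9 in the first image and 4.1 in the second, so they moved 1.2 units further apart.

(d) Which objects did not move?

the green cone and the purple capsule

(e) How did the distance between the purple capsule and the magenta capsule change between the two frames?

+0.4

They were about 4.8 units apart before and 5.2 after — 0.4 units further apart.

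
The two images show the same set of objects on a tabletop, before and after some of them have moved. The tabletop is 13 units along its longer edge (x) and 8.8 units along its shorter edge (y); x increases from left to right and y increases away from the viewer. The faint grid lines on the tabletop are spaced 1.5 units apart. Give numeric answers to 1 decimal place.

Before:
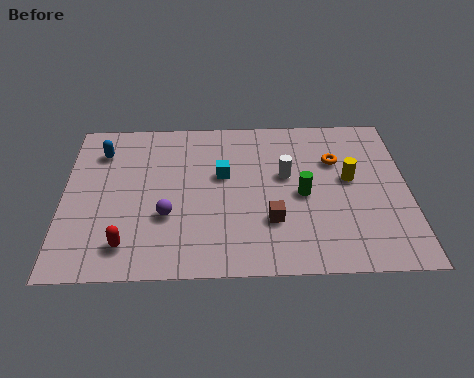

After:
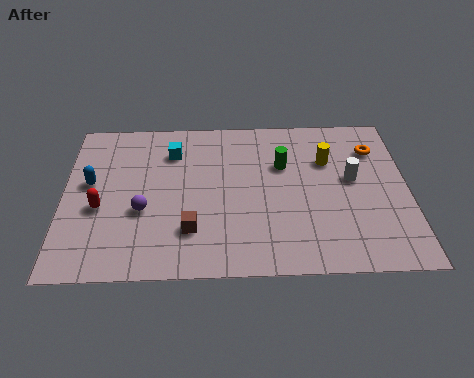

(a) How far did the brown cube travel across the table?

3.0

The brown cube moved from about (7.8, 2.7) to (4.8, 2.3), a distance of √(3.0² + 0.4²) ≈ 3.0.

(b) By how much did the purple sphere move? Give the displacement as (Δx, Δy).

(-0.9, 0.3)

From the two frames, the purple sphere sits at roughly (3.9, 3.1) before and (3.0, 3.4) after.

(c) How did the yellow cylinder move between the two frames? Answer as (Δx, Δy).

(-0.8, 1.1)

The yellow cylinder started near (10.8, 4.9) and ended near (10.0, 6.0).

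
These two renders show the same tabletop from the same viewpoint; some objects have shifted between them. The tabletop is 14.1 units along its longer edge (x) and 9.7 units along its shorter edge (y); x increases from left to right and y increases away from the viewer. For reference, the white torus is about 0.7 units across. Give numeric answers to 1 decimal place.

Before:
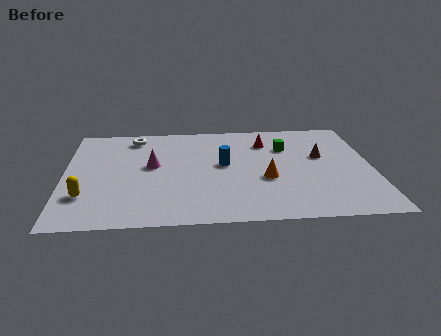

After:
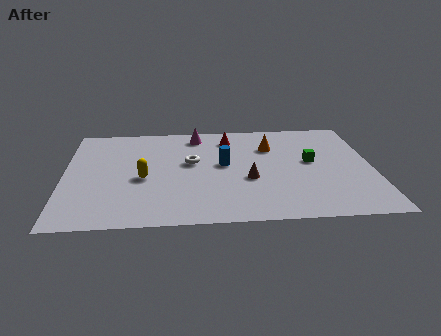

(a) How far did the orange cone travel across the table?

3.1

The orange cone moved from about (9.2, 3.8) to (9.5, 6.9), a distance of √(0.3² + 3.1²) ≈ 3.1.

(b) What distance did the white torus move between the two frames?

3.7

The white torus moved from about (3.2, 8.3) to (5.8, 5.6), a distance of √(2.6² + 2.7²) ≈ 3.7.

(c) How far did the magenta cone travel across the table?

3.6

The magenta cone moved from about (4.0, 5.4) to (6.1, 8.3), a distance of √(2.1² + 2.9²) ≈ 3.6.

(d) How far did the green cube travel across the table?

1.9

The green cube was near (10.2, 6.8) before and (11.3, 5.3) after, so it travelled √(1.1² + 1.5²) ≈ 1.9 units.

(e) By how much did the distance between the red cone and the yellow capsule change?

-4.1

They were about 9.5 units apart before and 5.4 after — 4.1 units closer together.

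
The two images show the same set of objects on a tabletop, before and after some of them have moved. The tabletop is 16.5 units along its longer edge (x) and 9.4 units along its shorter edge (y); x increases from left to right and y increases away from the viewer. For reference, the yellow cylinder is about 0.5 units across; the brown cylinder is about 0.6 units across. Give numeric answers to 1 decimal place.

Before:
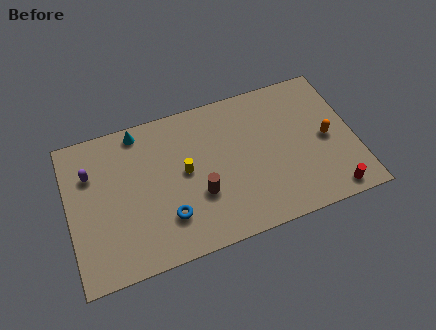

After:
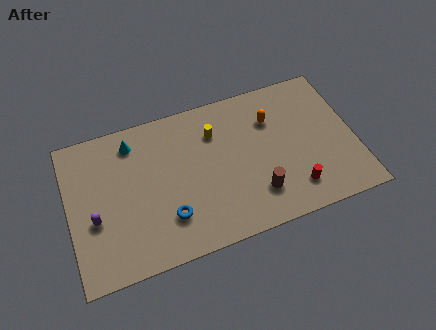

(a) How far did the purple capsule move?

2.9

The purple capsule was near (1.4, 6.6) before and (1.4, 3.7) after, so it travelled √(0.0² + 2.9²) ≈ 2.9 units.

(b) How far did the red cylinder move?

2.3

The red cylinder moved from about (14.8, 1.0) to (12.7, 1.9), a distance of √(2.1² + 0.9²) ≈ 2.3.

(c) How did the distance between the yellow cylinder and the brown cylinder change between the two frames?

+3.2

The distance was about 1.8 in the first image and 5.0 in the second, so they moved 3.2 units further apart.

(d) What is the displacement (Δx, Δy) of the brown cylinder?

(3.2, -1.0)

From the two frames, the brown cylinder sits at roughly (7.4, 3.3) before and (10.6, 2.3) after.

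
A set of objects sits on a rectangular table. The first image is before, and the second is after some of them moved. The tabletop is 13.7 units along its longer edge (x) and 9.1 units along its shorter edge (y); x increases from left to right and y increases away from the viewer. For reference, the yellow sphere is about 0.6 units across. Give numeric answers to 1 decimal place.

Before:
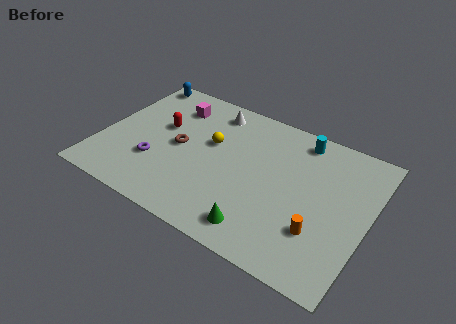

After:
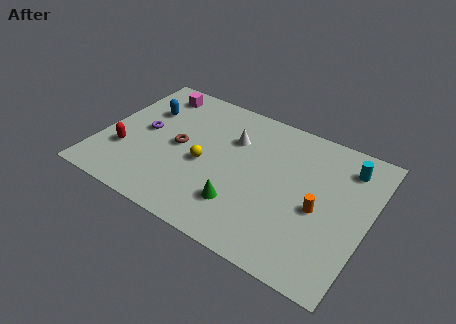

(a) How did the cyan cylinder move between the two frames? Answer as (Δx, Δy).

(2.5, -0.6)

The cyan cylinder was at about (9.8, 7.9) and moved to about (12.3, 7.3).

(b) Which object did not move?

the brown torus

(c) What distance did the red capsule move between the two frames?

2.9

The red capsule moved from about (2.9, 5.4) to (1.4, 2.9), a distance of √(1.5² + 2.5²) ≈ 2.9.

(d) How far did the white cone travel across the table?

1.9

From (5.2, 7.7) to (6.5, 6.3), the white cone covered √(1.3² + 1.4²) ≈ 1.9 units.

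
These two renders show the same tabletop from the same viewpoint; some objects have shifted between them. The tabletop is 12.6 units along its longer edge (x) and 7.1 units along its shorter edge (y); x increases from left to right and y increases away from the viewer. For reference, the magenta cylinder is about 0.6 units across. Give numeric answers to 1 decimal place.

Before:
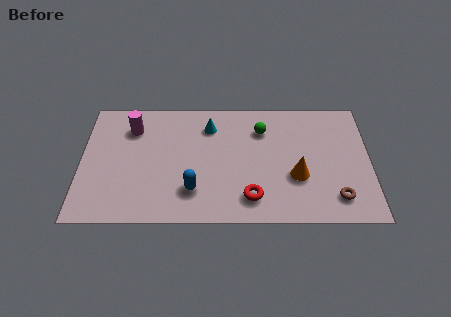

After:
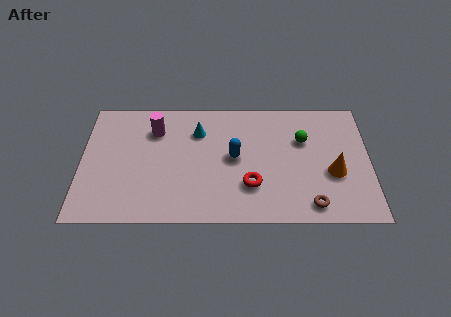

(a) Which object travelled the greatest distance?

the blue capsule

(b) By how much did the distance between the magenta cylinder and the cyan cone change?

-1.5

Before: roughly 3.4 units apart; after: 1.9. That's 1.5 units closer together.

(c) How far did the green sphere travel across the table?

1.9

The green sphere moved from about (7.9, 5.3) to (9.7, 4.7), a distance of √(1.8² + 0.6²) ≈ 1.9.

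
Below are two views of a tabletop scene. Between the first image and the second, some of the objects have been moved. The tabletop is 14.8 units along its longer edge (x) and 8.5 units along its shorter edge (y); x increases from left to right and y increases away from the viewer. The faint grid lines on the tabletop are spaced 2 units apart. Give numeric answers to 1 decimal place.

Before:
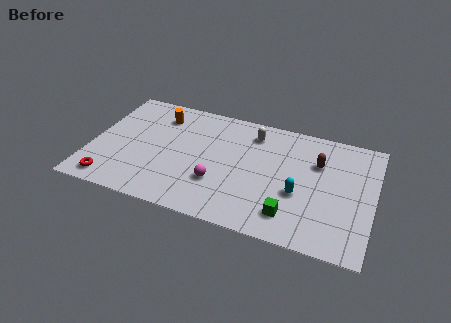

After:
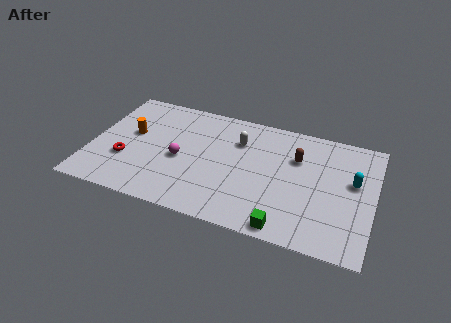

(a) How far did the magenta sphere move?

2.4

The magenta sphere moved from about (6.8, 2.7) to (4.7, 3.8), a distance of √(2.1² + 1.1²) ≈ 2.4.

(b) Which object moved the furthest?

the cyan capsule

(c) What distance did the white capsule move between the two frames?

1.1

The white capsule moved from about (8.3, 6.9) to (7.6, 6.1), a distance of √(0.7² + 0.8²) ≈ 1.1.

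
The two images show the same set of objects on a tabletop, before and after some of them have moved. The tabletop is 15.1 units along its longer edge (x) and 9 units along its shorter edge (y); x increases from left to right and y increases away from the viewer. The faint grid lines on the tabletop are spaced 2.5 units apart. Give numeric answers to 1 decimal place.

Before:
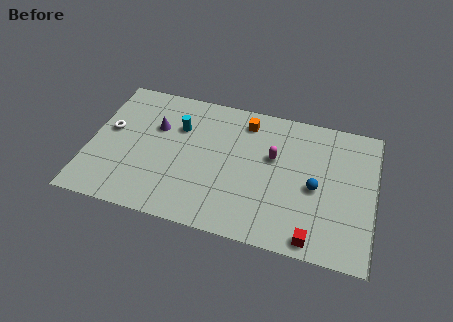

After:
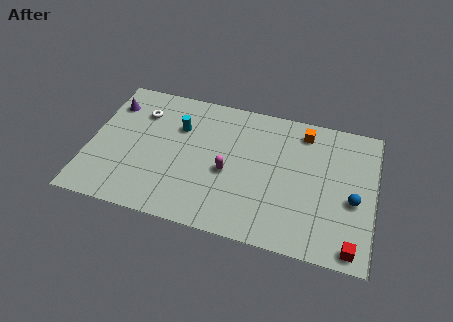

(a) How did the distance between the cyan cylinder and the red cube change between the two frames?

+1.7

They were about 9.2 units apart before and 10.9 after — 1.7 units further apart.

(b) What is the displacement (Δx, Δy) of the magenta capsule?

(-2.3, -1.6)

The magenta capsule started near (9.7, 5.5) and ended near (7.4, 3.9).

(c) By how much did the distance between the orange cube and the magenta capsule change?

+2.7

Before: roughly 2.6 units apart; after: 5.3. That's 2.7 units further apart.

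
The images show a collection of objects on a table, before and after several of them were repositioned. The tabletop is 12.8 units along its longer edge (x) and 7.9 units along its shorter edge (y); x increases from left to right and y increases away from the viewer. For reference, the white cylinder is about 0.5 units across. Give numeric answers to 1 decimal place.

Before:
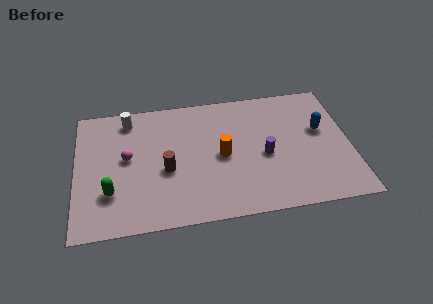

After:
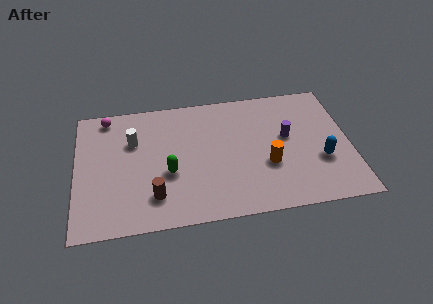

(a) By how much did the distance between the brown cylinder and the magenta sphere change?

+3.5

Before: roughly 2.1 units apart; after: 5.6. That's 3.5 units further apart.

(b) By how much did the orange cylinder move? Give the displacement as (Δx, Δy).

(2.1, -0.9)

From the two frames, the orange cylinder sits at roughly (6.8, 3.8) before and (8.9, 2.9) after.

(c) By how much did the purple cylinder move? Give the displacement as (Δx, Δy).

(1.1, 1.0)

The purple cylinder started near (8.8, 3.5) and ended near (9.9, 4.5).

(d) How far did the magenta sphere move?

2.8

The magenta sphere was near (2.4, 4.3) before and (1.5, 7.0) after, so it travelled √(0.9² + 2.7²) ≈ 2.8 units.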